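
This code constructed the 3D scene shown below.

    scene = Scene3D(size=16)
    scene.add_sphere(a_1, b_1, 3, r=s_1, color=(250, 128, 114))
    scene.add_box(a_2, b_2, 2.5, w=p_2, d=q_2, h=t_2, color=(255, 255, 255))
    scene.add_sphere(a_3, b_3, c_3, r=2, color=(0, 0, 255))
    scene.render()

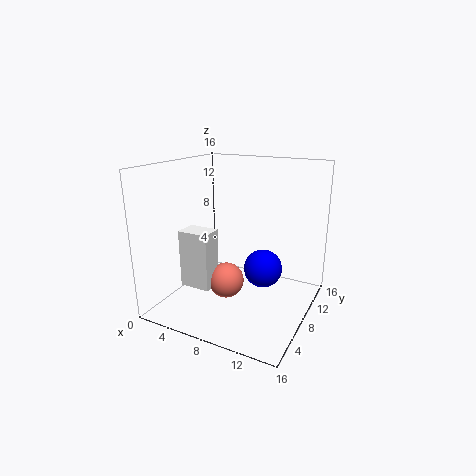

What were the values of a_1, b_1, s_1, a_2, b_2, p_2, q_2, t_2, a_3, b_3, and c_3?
a_1 = 7; b_1 = 7; s_1 = 2; a_2 = 2.5; b_2 = 4.5; p_2 = 3.5; q_2 = 2.5; t_2 = 6.5; a_3 = 11.5; b_3 = 7; c_3 = 5.5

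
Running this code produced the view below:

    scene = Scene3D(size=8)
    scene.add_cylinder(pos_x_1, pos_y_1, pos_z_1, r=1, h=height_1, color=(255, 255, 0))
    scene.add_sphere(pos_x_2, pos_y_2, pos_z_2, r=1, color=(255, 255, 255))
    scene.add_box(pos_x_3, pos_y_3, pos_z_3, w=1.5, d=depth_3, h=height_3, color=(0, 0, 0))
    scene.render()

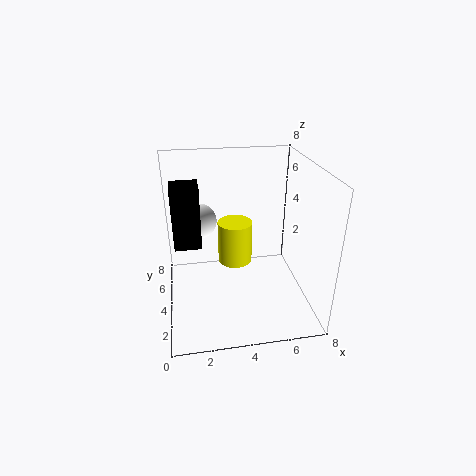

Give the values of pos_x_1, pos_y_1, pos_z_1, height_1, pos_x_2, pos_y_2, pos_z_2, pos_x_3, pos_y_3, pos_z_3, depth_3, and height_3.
pos_x_1 = 4
pos_y_1 = 5
pos_z_1 = 2
height_1 = 2.5
pos_x_2 = 2
pos_y_2 = 5.5
pos_z_2 = 4.5
pos_x_3 = 0.5
pos_y_3 = 4
pos_z_3 = 3.5
depth_3 = 1.5
height_3 = 3.5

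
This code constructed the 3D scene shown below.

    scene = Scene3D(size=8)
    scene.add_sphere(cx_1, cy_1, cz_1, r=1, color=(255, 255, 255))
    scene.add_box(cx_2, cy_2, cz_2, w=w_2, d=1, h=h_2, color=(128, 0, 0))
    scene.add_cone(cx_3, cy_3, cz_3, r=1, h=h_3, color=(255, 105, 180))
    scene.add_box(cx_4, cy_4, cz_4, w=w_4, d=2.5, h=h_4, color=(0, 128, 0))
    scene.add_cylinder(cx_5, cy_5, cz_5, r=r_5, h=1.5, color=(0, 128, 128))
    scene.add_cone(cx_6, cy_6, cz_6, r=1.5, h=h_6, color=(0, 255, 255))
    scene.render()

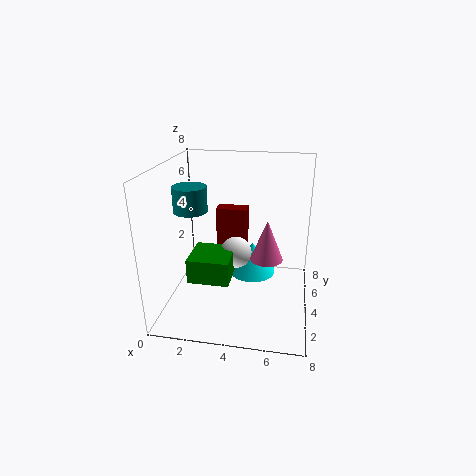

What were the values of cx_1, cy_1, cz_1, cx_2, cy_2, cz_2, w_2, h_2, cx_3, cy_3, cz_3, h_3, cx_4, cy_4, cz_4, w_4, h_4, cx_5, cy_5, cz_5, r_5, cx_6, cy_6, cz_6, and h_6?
cx_1 = 3.5
cy_1 = 6
cz_1 = 2
cx_2 = 2
cy_2 = 7
cz_2 = 1.5
w_2 = 2
h_2 = 3
cx_3 = 5.5
cy_3 = 5.5
cz_3 = 2
h_3 = 2.5
cx_4 = 1
cy_4 = 3.5
cz_4 = 1
w_4 = 2.5
h_4 = 1.5
cx_5 = 1
cy_5 = 5
cz_5 = 5
r_5 = 1
cx_6 = 4.5
cy_6 = 6.5
cz_6 = 0.5
h_6 = 2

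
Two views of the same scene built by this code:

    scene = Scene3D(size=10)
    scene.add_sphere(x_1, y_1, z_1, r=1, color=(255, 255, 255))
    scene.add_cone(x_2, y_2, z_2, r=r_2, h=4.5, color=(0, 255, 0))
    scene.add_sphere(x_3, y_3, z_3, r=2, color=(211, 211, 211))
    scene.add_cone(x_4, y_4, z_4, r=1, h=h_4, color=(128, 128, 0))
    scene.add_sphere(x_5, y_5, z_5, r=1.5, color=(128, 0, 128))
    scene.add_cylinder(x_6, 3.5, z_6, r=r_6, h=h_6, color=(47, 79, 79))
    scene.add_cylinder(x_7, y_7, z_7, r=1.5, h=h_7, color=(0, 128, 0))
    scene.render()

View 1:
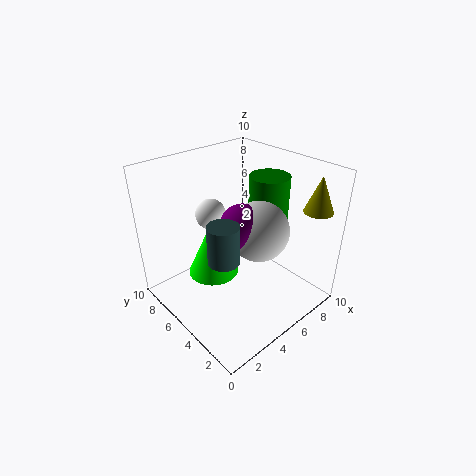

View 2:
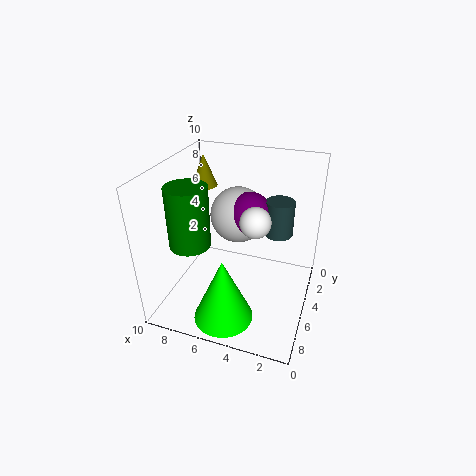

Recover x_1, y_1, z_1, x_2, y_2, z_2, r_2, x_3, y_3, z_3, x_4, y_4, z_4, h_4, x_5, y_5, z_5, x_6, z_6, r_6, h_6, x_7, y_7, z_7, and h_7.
x_1 = 3.5; y_1 = 6; z_1 = 7; x_2 = 5; y_2 = 8; z_2 = 0.5; r_2 = 2; x_3 = 5.5; y_3 = 3.5; z_3 = 6; x_4 = 9; y_4 = 1.5; z_4 = 7; h_4 = 2.5; x_5 = 4.5; y_5 = 4; z_5 = 6.5; x_6 = 2.5; z_6 = 5; r_6 = 1; h_6 = 2.5; x_7 = 8.5; y_7 = 5.5; z_7 = 4; h_7 = 4.5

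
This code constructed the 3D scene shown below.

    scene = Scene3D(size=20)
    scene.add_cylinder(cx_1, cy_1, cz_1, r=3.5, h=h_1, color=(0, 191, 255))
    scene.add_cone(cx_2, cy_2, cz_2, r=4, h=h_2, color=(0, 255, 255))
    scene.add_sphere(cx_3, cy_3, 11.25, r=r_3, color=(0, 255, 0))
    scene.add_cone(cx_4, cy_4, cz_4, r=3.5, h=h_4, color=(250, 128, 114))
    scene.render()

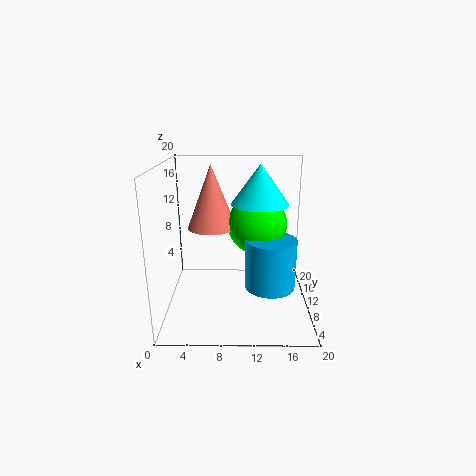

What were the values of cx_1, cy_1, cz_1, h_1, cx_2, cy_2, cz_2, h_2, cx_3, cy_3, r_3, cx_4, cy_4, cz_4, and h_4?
cx_1 = 14.5, cy_1 = 8.75, cz_1 = 3.25, h_1 = 7, cx_2 = 13, cy_2 = 11.25, cz_2 = 14.5, h_2 = 5.5, cx_3 = 12.75, cy_3 = 12.25, r_3 = 4.25, cx_4 = 6.25, cy_4 = 12.5, cz_4 = 10.75, h_4 = 9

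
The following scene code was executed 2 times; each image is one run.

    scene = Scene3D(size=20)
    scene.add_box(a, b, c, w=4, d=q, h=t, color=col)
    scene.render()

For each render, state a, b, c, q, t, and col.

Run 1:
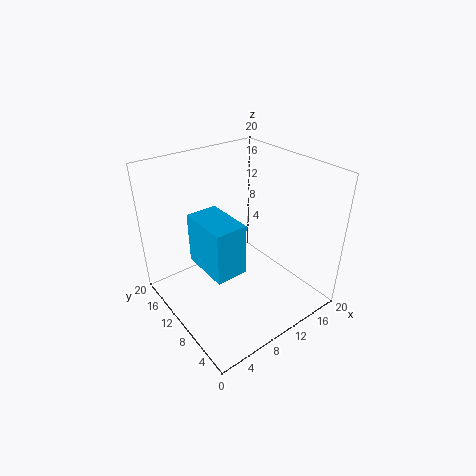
a = 3, b = 4.5, c = 9, q = 6.5, t = 6.5, col = 'deepskyblue'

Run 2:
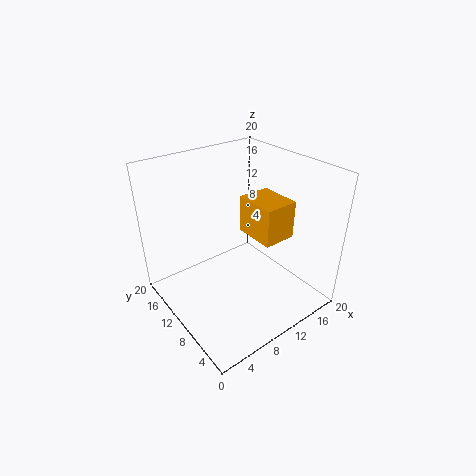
a = 8, b = 2, c = 13.5, q = 5, t = 4.5, col = 'orange'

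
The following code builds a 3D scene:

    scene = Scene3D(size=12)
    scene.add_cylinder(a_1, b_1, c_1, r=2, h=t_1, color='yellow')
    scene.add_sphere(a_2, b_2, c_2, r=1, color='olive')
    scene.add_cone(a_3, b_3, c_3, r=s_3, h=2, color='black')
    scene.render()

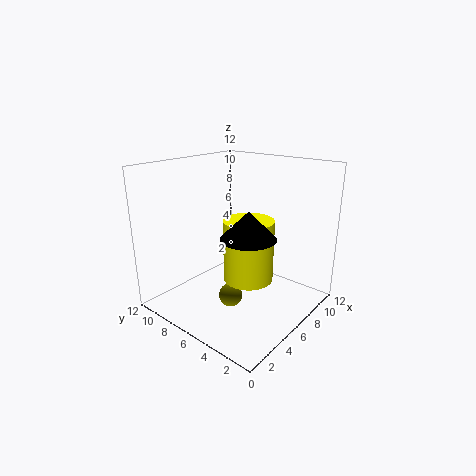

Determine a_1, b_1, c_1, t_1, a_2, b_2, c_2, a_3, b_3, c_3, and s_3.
a_1 = 5.5
b_1 = 4.5
c_1 = 3
t_1 = 5
a_2 = 5
b_2 = 6
c_2 = 1
a_3 = 3.5
b_3 = 3
c_3 = 7.5
s_3 = 2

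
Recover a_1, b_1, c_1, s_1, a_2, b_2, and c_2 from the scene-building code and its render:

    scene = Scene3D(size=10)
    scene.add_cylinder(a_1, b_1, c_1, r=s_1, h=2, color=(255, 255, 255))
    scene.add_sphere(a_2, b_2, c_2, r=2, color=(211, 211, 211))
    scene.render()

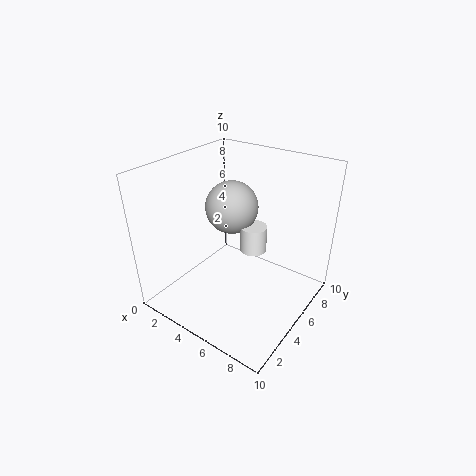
a_1 = 5
b_1 = 7
c_1 = 3
s_1 = 1
a_2 = 3
b_2 = 7
c_2 = 6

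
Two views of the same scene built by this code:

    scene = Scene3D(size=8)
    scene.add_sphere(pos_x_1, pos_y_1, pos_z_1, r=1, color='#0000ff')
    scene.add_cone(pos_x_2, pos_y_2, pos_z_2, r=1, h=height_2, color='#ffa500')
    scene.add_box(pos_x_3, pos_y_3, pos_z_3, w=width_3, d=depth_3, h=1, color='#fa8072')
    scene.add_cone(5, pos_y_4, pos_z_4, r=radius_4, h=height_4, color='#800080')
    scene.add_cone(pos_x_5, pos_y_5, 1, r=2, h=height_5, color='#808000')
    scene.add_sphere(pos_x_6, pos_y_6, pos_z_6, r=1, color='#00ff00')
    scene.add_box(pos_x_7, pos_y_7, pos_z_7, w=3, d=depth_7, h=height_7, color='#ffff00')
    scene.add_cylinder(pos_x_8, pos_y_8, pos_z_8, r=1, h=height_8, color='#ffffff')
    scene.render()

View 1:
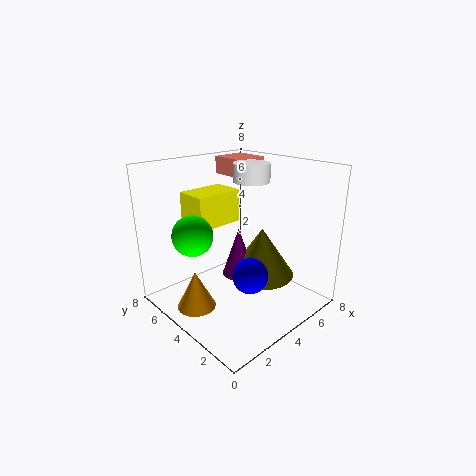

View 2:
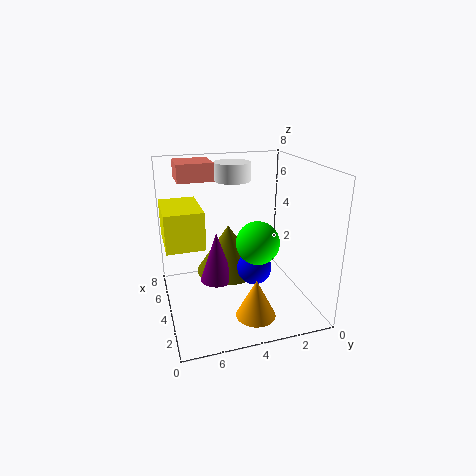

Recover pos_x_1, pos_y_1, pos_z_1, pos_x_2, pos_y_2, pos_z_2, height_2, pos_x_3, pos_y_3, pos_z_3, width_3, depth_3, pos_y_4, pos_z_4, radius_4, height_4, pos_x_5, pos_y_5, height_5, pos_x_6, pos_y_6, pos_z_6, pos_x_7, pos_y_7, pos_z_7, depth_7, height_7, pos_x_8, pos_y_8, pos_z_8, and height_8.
pos_x_1 = 4, pos_y_1 = 3, pos_z_1 = 2, pos_x_2 = 1, pos_y_2 = 4, pos_z_2 = 1, height_2 = 2, pos_x_3 = 5, pos_y_3 = 5, pos_z_3 = 7, width_3 = 2, depth_3 = 2, pos_y_4 = 5, pos_z_4 = 1, radius_4 = 1, height_4 = 3, pos_x_5 = 6, pos_y_5 = 4, height_5 = 3, pos_x_6 = 1, pos_y_6 = 4, pos_z_6 = 5, pos_x_7 = 3, pos_y_7 = 6, pos_z_7 = 4, depth_7 = 2, height_7 = 2, pos_x_8 = 5, pos_y_8 = 4, pos_z_8 = 7, height_8 = 1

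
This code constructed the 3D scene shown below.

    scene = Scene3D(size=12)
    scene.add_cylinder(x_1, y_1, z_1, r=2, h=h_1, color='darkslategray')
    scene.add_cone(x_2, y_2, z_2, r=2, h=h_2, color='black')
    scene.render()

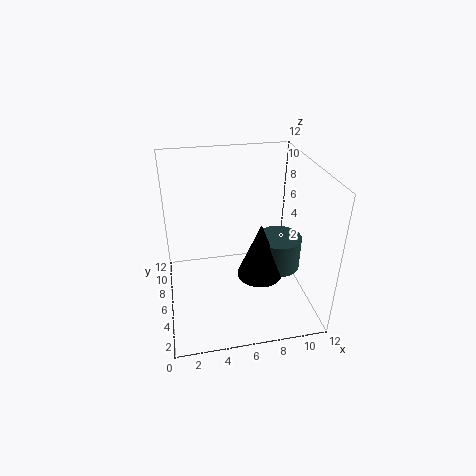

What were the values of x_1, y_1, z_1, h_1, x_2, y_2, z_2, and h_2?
x_1 = 10; y_1 = 7; z_1 = 2; h_1 = 3; x_2 = 8; y_2 = 6; z_2 = 2; h_2 = 5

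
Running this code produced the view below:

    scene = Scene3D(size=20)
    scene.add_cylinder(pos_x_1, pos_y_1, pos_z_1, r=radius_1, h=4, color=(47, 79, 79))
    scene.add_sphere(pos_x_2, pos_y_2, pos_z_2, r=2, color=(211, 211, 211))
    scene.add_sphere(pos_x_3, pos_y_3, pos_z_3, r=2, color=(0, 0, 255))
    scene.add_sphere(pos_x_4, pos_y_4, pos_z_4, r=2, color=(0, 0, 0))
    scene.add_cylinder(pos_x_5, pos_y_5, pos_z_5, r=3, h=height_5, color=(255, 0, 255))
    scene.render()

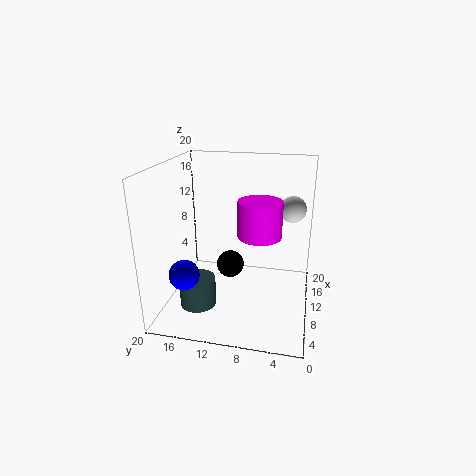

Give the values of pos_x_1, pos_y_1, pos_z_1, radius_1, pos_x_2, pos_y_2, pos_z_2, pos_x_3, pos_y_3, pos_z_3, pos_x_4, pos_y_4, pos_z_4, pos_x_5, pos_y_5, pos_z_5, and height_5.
pos_x_1 = 6.5
pos_y_1 = 15
pos_z_1 = 1
radius_1 = 2.5
pos_x_2 = 16.5
pos_y_2 = 3
pos_z_2 = 12.5
pos_x_3 = 4.5
pos_y_3 = 16
pos_z_3 = 6.5
pos_x_4 = 11.5
pos_y_4 = 11.5
pos_z_4 = 5
pos_x_5 = 10
pos_y_5 = 7
pos_z_5 = 10.5
height_5 = 5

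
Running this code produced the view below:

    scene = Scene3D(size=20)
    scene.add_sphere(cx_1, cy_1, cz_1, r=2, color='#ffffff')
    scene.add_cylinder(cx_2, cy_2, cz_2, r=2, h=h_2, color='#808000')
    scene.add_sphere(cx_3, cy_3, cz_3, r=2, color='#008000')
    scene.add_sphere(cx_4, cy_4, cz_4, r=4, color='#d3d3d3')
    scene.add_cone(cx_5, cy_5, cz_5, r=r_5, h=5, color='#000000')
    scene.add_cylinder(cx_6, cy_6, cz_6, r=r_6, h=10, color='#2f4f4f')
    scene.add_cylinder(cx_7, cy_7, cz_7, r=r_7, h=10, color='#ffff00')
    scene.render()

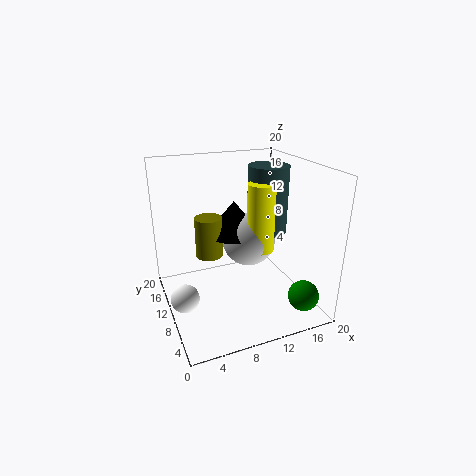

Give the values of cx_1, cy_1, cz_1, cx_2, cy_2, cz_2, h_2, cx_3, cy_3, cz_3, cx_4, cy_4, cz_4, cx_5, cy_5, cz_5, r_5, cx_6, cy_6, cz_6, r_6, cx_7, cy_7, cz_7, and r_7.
cx_1 = 2, cy_1 = 10, cz_1 = 2, cx_2 = 7, cy_2 = 14, cz_2 = 6, h_2 = 6, cx_3 = 16, cy_3 = 2, cz_3 = 4, cx_4 = 13, cy_4 = 13, cz_4 = 8, cx_5 = 11, cy_5 = 14, cz_5 = 9, r_5 = 4, cx_6 = 16, cy_6 = 13, cz_6 = 9, r_6 = 3, cx_7 = 14, cy_7 = 11, cz_7 = 7, r_7 = 2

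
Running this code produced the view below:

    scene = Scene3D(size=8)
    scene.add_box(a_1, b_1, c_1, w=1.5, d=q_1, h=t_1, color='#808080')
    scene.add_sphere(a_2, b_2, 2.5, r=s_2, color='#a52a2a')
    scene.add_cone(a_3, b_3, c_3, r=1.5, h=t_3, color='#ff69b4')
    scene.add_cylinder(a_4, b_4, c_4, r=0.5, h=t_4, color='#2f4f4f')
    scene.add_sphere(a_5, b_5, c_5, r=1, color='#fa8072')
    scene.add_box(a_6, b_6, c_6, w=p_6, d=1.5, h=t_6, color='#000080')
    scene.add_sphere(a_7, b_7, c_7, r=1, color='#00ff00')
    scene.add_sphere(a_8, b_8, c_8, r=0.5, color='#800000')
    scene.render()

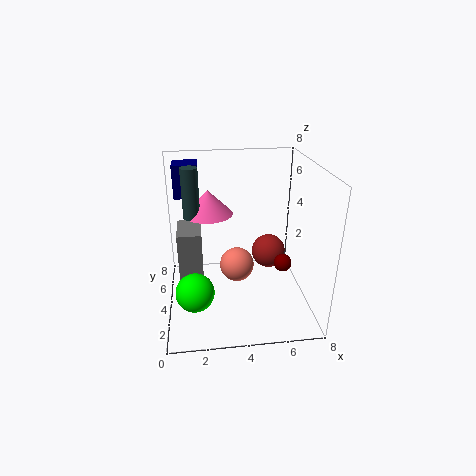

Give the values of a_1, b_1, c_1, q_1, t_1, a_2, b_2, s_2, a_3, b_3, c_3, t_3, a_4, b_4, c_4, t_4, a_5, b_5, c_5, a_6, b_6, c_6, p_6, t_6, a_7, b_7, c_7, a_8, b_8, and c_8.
a_1 = 0.5; b_1 = 5.5; c_1 = 0.5; q_1 = 2.5; t_1 = 3; a_2 = 6; b_2 = 5; s_2 = 1; a_3 = 2.5; b_3 = 6.5; c_3 = 4.5; t_3 = 1.5; a_4 = 1.5; b_4 = 6; c_4 = 4.5; t_4 = 3; a_5 = 4; b_5 = 4.5; c_5 = 2; a_6 = 0.5; b_6 = 6.5; c_6 = 5.5; p_6 = 1.5; t_6 = 2; a_7 = 1.5; b_7 = 2; c_7 = 2; a_8 = 6.5; b_8 = 3.5; c_8 = 2.5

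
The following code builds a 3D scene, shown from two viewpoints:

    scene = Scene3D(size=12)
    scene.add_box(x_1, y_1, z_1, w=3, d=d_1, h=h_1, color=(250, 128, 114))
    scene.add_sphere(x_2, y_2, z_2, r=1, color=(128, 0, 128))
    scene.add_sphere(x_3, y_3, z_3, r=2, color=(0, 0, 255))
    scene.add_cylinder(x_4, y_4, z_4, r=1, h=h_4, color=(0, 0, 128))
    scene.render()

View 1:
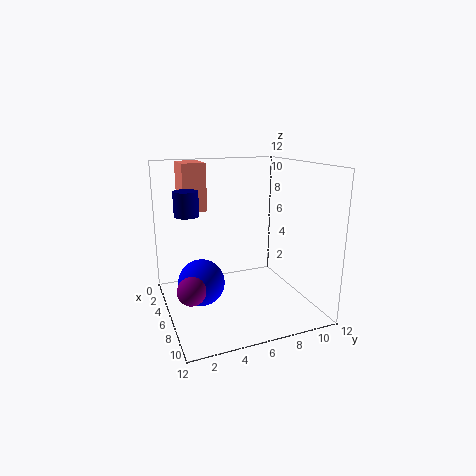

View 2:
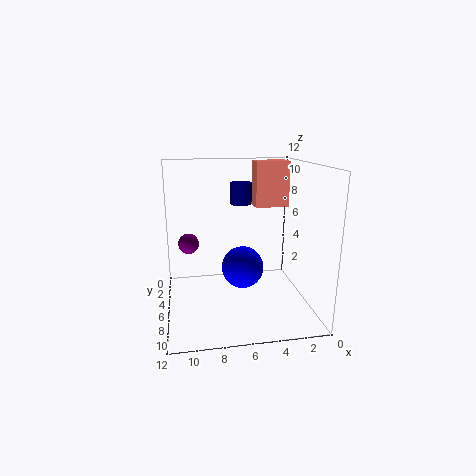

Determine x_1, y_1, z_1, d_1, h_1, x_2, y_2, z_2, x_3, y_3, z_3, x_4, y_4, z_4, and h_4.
x_1 = 1; y_1 = 2; z_1 = 8; d_1 = 2; h_1 = 4; x_2 = 10; y_2 = 1; z_2 = 4; x_3 = 5; y_3 = 3; z_3 = 2; x_4 = 5; y_4 = 2; z_4 = 8; h_4 = 2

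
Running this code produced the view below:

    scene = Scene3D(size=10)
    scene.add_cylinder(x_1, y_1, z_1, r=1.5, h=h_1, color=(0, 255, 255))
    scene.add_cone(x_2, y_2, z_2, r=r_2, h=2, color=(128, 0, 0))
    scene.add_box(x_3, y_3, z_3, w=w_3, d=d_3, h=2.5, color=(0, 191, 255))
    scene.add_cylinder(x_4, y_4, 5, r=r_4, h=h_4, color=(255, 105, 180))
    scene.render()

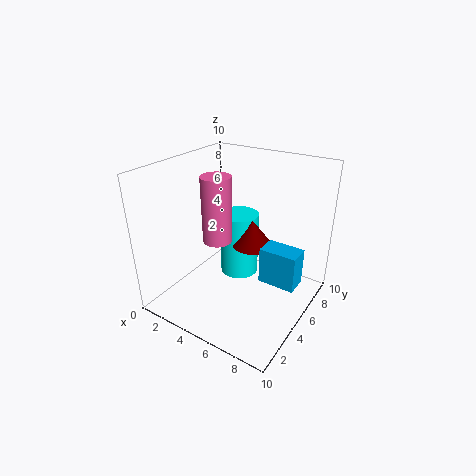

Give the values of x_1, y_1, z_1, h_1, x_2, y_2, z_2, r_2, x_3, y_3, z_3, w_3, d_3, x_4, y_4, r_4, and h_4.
x_1 = 3.5, y_1 = 7.5, z_1 = 0.5, h_1 = 5, x_2 = 5, y_2 = 7, z_2 = 3.5, r_2 = 1.5, x_3 = 7, y_3 = 4.5, z_3 = 2.5, w_3 = 2.5, d_3 = 1.5, x_4 = 4, y_4 = 4, r_4 = 1, h_4 = 4.5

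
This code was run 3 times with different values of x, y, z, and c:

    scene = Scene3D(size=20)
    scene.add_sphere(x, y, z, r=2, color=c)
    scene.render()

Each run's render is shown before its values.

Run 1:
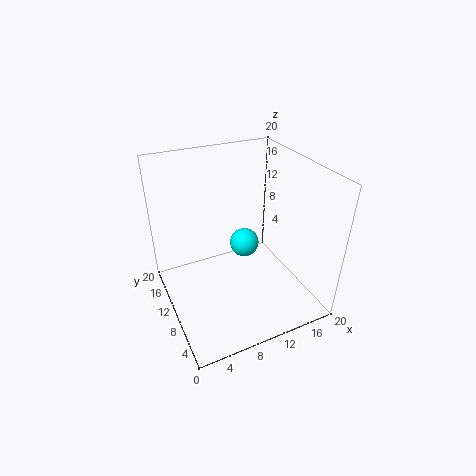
x = 11
y = 10
z = 9
c = 'cyan'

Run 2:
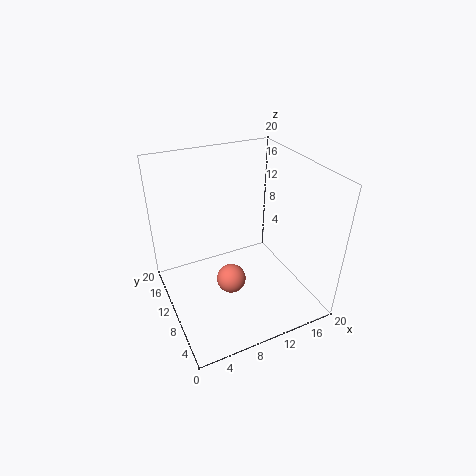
x = 8
y = 8
z = 5
c = 'salmon'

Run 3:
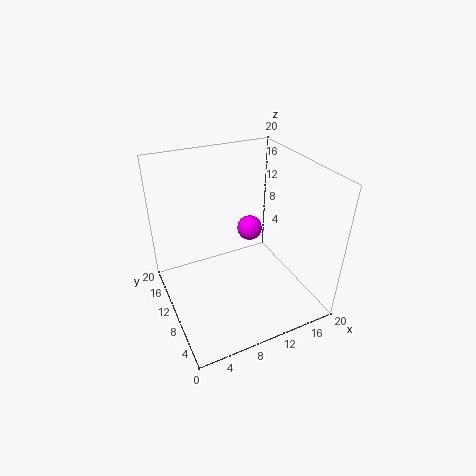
x = 15
y = 16
z = 7
c = 'magenta'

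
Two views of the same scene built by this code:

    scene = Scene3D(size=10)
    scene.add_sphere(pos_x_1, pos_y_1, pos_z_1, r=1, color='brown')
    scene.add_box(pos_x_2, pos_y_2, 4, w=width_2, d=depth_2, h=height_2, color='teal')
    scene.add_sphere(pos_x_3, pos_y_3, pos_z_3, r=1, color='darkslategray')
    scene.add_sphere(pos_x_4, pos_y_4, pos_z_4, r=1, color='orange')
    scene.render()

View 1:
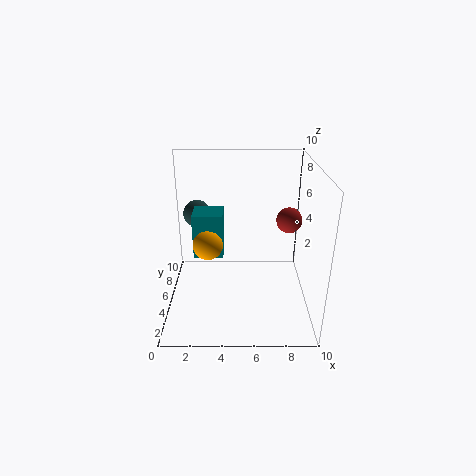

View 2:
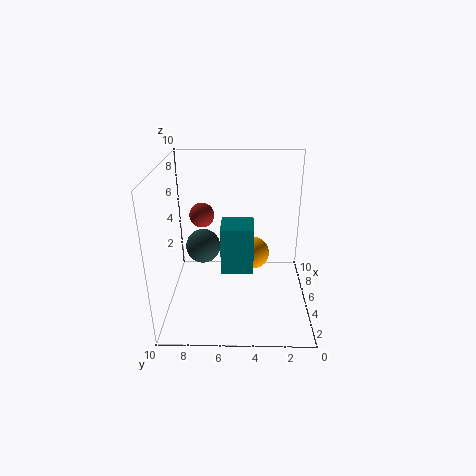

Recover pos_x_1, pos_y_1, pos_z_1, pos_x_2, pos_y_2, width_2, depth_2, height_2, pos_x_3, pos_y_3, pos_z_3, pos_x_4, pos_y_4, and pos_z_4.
pos_x_1 = 9
pos_y_1 = 8
pos_z_1 = 5
pos_x_2 = 2
pos_y_2 = 4
width_2 = 2
depth_2 = 2
height_2 = 3
pos_x_3 = 2
pos_y_3 = 7
pos_z_3 = 6
pos_x_4 = 3
pos_y_4 = 4
pos_z_4 = 5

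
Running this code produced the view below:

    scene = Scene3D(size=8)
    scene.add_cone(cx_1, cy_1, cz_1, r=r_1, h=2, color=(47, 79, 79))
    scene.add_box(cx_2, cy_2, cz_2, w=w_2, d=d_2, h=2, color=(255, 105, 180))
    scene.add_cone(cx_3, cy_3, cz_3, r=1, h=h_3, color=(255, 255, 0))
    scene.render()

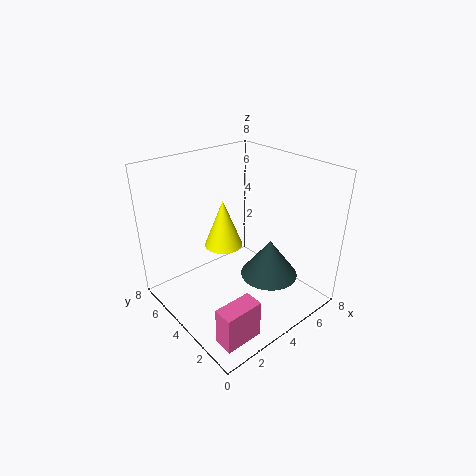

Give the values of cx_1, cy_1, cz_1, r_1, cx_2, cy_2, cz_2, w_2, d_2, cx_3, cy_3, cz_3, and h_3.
cx_1 = 4.5
cy_1 = 2
cz_1 = 2.5
r_1 = 1.5
cx_2 = 0.5
cy_2 = 0.5
cz_2 = 0.5
w_2 = 2
d_2 = 1
cx_3 = 3
cy_3 = 4
cz_3 = 4
h_3 = 2.5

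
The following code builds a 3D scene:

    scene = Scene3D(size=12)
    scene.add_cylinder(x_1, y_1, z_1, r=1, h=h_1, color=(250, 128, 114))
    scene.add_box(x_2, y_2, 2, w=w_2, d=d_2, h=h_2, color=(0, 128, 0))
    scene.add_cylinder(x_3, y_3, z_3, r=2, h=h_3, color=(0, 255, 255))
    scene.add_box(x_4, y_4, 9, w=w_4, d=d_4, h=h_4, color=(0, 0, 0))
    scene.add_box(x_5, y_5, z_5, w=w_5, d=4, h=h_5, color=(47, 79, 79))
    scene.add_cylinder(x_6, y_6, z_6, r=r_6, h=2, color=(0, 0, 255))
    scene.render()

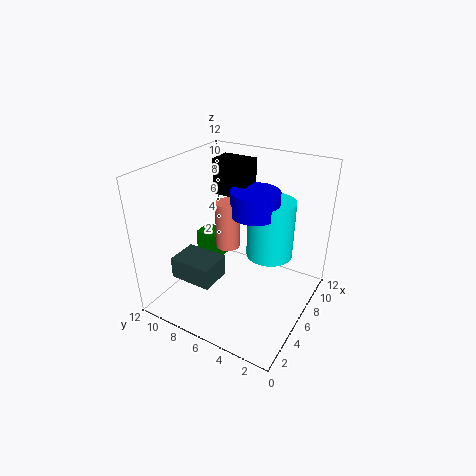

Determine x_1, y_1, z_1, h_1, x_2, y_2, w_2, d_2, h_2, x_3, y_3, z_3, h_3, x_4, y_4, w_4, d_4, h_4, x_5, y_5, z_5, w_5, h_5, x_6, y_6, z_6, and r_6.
x_1 = 6
y_1 = 7
z_1 = 5
h_1 = 4
x_2 = 8
y_2 = 9
w_2 = 2
d_2 = 3
h_2 = 2
x_3 = 8
y_3 = 4
z_3 = 4
h_3 = 5
x_4 = 7
y_4 = 6
w_4 = 2
d_4 = 3
h_4 = 3
x_5 = 4
y_5 = 8
z_5 = 1
w_5 = 3
h_5 = 2
x_6 = 7
y_6 = 5
z_6 = 8
r_6 = 2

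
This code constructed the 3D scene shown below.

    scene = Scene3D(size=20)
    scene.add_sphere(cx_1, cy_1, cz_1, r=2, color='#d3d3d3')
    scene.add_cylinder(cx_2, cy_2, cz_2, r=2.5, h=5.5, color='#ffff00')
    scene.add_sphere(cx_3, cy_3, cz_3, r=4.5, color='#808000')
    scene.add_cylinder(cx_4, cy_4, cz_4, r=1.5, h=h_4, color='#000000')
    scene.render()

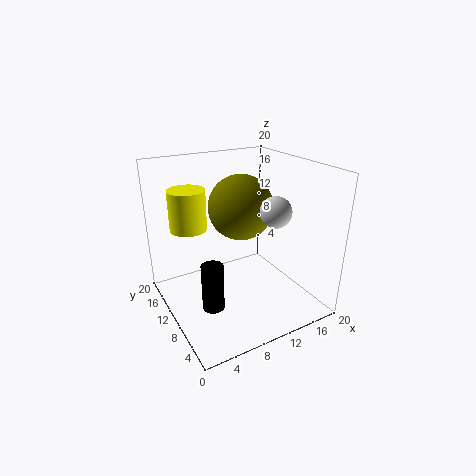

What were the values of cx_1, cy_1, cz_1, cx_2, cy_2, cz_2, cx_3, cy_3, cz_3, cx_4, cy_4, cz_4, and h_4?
cx_1 = 12.5; cy_1 = 5; cz_1 = 15; cx_2 = 4; cy_2 = 13; cz_2 = 11.5; cx_3 = 11; cy_3 = 11; cz_3 = 14; cx_4 = 5; cy_4 = 8; cz_4 = 1.5; h_4 = 6.5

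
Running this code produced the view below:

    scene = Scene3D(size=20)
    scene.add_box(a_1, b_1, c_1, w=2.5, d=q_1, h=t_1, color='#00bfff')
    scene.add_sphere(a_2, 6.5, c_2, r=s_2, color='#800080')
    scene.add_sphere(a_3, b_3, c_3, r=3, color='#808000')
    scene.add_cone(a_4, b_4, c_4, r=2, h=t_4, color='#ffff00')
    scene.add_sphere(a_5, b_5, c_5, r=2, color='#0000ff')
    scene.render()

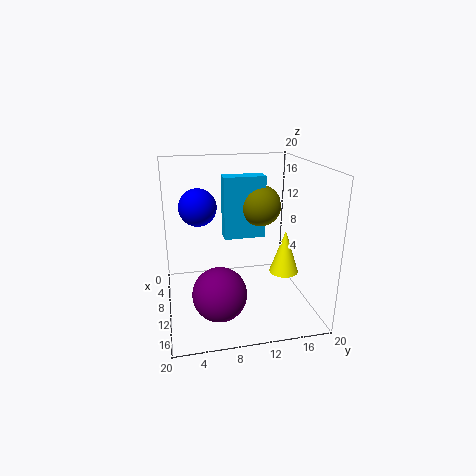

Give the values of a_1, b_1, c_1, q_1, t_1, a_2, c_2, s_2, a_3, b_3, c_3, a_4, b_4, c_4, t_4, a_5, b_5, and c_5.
a_1 = 5.5
b_1 = 8.5
c_1 = 9
q_1 = 6
t_1 = 9
a_2 = 15
c_2 = 4.5
s_2 = 3.5
a_3 = 7
b_3 = 14
c_3 = 13.5
a_4 = 12.5
b_4 = 16
c_4 = 5.5
t_4 = 6
a_5 = 17.5
b_5 = 4
c_5 = 17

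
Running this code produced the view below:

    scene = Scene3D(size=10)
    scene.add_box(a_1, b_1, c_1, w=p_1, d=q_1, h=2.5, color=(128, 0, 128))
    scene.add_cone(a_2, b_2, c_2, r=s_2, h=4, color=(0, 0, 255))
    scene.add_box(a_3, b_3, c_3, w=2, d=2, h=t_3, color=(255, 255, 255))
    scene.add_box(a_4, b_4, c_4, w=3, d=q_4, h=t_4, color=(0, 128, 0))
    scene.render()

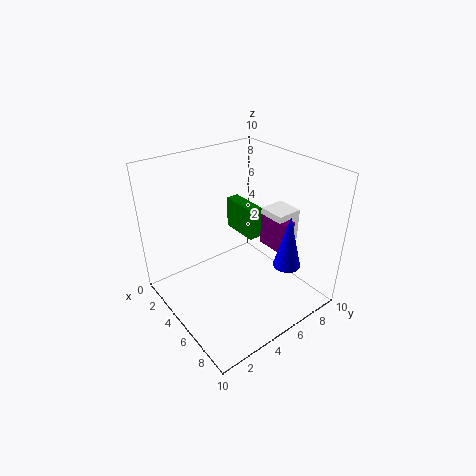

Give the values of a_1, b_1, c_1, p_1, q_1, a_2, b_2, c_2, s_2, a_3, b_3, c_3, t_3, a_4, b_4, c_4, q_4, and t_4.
a_1 = 4
b_1 = 8
c_1 = 3
p_1 = 2.5
q_1 = 1
a_2 = 7
b_2 = 8
c_2 = 2.5
s_2 = 1
a_3 = 4
b_3 = 8
c_3 = 3.5
t_3 = 2.5
a_4 = 1
b_4 = 7
c_4 = 3.5
q_4 = 1
t_4 = 2.5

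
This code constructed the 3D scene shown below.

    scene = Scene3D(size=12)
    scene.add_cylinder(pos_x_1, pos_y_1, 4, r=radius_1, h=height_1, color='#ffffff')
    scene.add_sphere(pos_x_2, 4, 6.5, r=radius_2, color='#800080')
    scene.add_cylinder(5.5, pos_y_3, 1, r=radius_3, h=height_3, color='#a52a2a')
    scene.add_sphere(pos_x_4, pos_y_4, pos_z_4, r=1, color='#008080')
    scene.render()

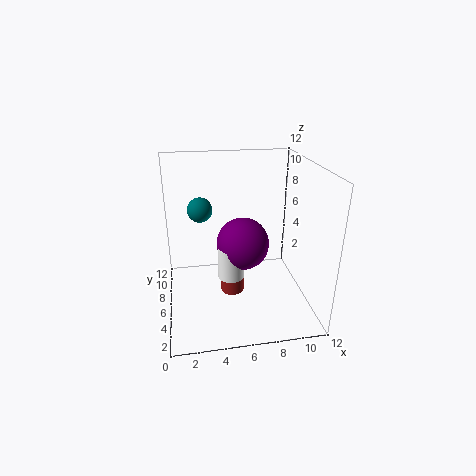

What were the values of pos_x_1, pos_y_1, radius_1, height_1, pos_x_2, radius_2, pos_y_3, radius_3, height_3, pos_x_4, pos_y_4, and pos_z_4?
pos_x_1 = 5; pos_y_1 = 3.5; radius_1 = 1; height_1 = 2.5; pos_x_2 = 6; radius_2 = 2; pos_y_3 = 6; radius_3 = 1; height_3 = 2; pos_x_4 = 3; pos_y_4 = 6.5; pos_z_4 = 8.5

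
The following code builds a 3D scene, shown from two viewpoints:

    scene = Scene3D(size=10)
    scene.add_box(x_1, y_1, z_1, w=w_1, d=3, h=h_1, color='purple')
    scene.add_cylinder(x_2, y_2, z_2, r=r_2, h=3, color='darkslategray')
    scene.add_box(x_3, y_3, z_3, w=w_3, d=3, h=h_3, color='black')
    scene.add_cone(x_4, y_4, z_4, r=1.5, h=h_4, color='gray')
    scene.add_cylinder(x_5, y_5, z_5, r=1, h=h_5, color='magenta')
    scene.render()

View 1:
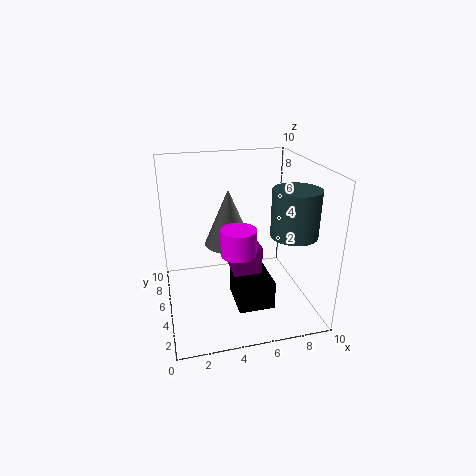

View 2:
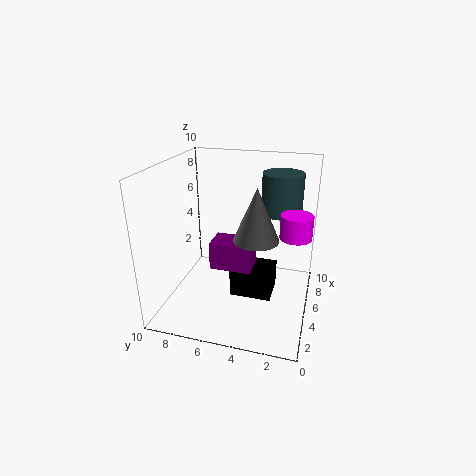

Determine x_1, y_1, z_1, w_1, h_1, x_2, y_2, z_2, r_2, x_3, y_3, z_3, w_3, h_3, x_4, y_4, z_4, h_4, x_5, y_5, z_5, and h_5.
x_1 = 4.5; y_1 = 4; z_1 = 2.5; w_1 = 2; h_1 = 2; x_2 = 8; y_2 = 2.5; z_2 = 6; r_2 = 1.5; x_3 = 4.5; y_3 = 2.5; z_3 = 0.5; w_3 = 2.5; h_3 = 2; x_4 = 4; y_4 = 3.5; z_4 = 5.5; h_4 = 3.5; x_5 = 4; y_5 = 1; z_5 = 6; h_5 = 1.5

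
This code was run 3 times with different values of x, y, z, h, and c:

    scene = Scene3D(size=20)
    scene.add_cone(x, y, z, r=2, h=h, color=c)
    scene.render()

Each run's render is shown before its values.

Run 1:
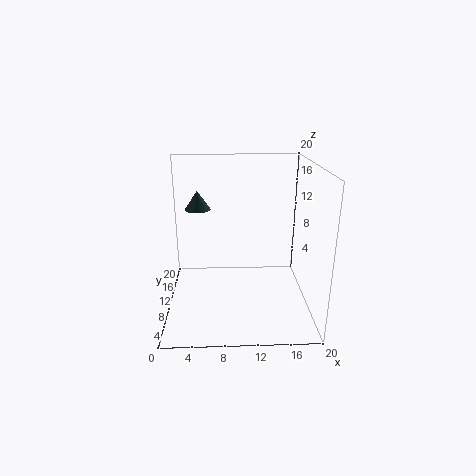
x = 4, y = 17, z = 12, h = 3, c = 'darkslategray'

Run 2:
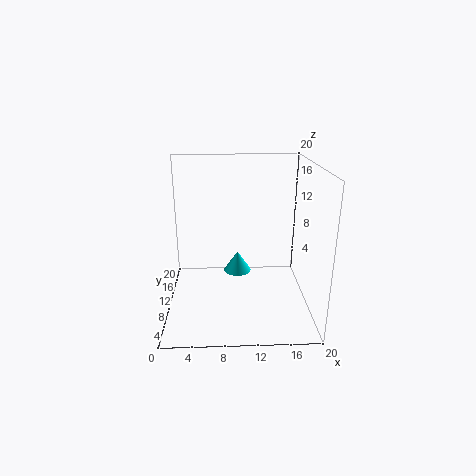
x = 10, y = 12, z = 4, h = 3, c = 'cyan'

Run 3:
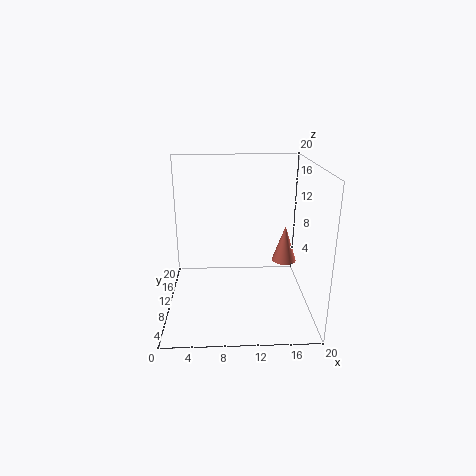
x = 18, y = 17, z = 3, h = 6, c = 'salmon'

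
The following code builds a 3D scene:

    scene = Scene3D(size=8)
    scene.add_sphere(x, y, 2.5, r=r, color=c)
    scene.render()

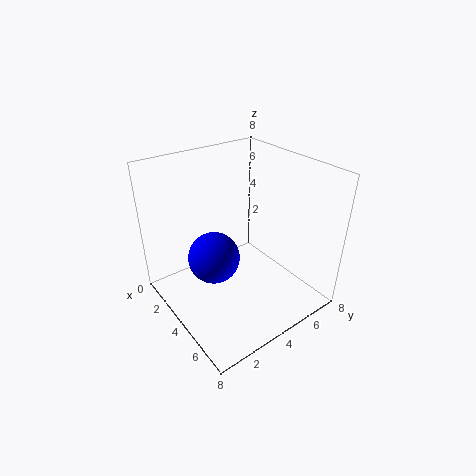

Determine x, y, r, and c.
x = 3; y = 3; r = 1.5; c = 'blue'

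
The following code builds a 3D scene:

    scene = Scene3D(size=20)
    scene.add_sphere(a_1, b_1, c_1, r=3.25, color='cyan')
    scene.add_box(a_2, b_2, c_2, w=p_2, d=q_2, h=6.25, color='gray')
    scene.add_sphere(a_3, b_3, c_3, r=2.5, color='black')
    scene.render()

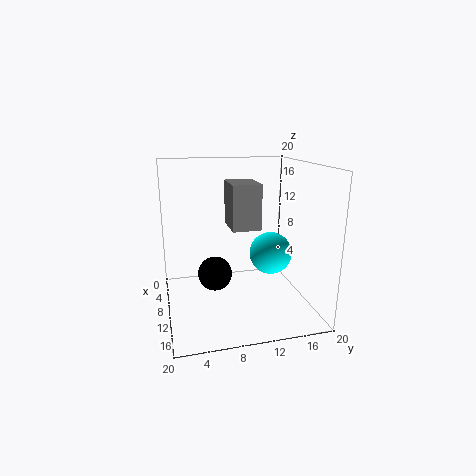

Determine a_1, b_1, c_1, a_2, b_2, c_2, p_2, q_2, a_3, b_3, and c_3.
a_1 = 7; b_1 = 16; c_1 = 6; a_2 = 6; b_2 = 9; c_2 = 11.25; p_2 = 5.25; q_2 = 4; a_3 = 8; b_3 = 7; c_3 = 4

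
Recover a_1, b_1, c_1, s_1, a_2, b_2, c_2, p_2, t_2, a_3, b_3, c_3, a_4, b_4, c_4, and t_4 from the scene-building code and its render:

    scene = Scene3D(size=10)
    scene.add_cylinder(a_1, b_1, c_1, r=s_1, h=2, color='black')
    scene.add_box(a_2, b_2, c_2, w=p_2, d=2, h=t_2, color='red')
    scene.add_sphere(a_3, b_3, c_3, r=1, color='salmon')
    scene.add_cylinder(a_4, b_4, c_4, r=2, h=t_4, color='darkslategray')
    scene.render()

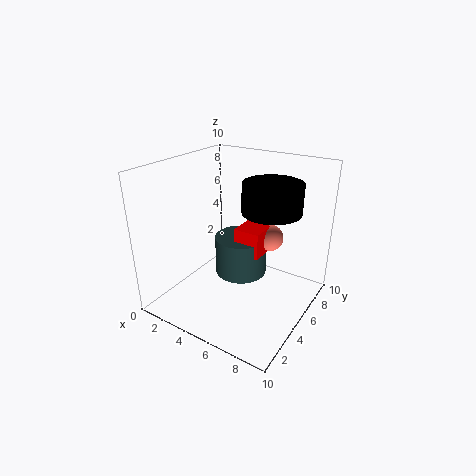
a_1 = 7; b_1 = 6; c_1 = 7; s_1 = 2; a_2 = 4; b_2 = 6; c_2 = 3; p_2 = 2; t_2 = 2; a_3 = 6; b_3 = 8; c_3 = 4; a_4 = 4; b_4 = 7; c_4 = 1; t_4 = 3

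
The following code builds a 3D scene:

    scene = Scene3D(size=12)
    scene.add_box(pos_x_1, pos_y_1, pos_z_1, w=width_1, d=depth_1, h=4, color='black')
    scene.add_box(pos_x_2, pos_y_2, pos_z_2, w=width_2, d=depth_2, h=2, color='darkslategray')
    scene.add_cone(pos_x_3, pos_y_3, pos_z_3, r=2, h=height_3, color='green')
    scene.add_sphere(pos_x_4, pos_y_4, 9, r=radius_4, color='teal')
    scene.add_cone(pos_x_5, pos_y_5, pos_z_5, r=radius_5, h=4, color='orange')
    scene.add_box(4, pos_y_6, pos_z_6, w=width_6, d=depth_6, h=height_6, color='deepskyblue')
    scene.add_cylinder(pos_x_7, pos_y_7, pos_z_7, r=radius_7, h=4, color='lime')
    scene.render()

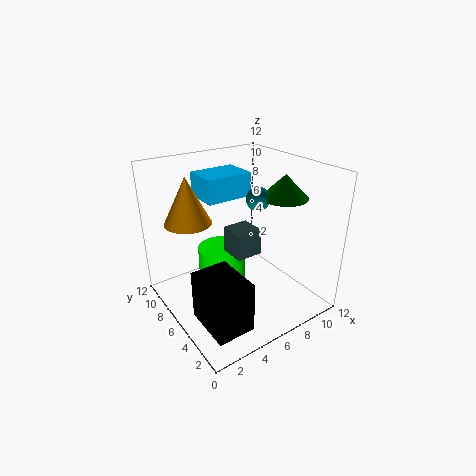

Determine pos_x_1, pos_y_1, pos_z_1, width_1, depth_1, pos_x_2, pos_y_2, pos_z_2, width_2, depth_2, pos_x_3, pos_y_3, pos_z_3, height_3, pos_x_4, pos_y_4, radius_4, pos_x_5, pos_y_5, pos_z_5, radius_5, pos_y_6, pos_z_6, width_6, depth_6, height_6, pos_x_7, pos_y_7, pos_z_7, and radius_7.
pos_x_1 = 1, pos_y_1 = 1, pos_z_1 = 1, width_1 = 3, depth_1 = 4, pos_x_2 = 4, pos_y_2 = 3, pos_z_2 = 6, width_2 = 2, depth_2 = 2, pos_x_3 = 10, pos_y_3 = 5, pos_z_3 = 9, height_3 = 2, pos_x_4 = 8, pos_y_4 = 6, radius_4 = 1, pos_x_5 = 3, pos_y_5 = 9, pos_z_5 = 7, radius_5 = 2, pos_y_6 = 7, pos_z_6 = 9, width_6 = 4, depth_6 = 3, height_6 = 2, pos_x_7 = 5, pos_y_7 = 7, pos_z_7 = 1, radius_7 = 2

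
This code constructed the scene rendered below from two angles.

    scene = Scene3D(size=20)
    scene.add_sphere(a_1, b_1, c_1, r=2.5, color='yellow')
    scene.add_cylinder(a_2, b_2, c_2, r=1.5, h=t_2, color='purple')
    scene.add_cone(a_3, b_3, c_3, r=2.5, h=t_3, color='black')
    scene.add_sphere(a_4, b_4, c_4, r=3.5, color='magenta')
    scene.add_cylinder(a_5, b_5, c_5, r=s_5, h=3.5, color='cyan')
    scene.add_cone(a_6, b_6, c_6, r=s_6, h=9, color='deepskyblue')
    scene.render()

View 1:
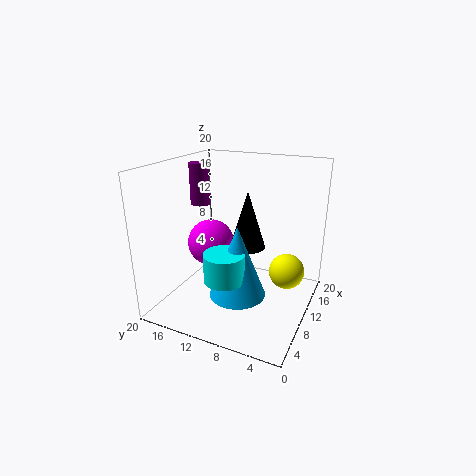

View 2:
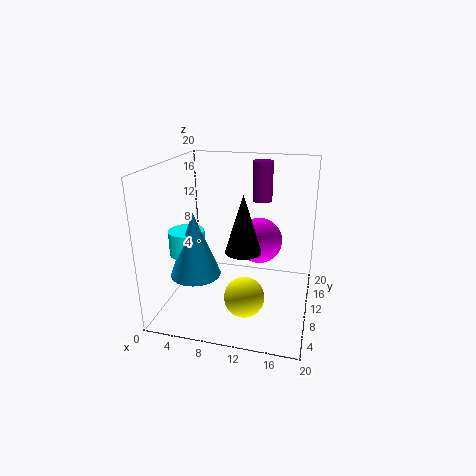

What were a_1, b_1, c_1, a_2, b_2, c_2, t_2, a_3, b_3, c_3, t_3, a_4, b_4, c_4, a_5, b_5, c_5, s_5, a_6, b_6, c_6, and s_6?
a_1 = 12.5, b_1 = 3.5, c_1 = 5, a_2 = 12, b_2 = 17, c_2 = 13.5, t_2 = 6, a_3 = 11, b_3 = 9, c_3 = 8.5, t_3 = 8, a_4 = 12, b_4 = 15.5, c_4 = 7.5, a_5 = 3, b_5 = 8.5, c_5 = 7.5, s_5 = 2.5, a_6 = 4.5, b_6 = 7.5, c_6 = 5, s_6 = 3.5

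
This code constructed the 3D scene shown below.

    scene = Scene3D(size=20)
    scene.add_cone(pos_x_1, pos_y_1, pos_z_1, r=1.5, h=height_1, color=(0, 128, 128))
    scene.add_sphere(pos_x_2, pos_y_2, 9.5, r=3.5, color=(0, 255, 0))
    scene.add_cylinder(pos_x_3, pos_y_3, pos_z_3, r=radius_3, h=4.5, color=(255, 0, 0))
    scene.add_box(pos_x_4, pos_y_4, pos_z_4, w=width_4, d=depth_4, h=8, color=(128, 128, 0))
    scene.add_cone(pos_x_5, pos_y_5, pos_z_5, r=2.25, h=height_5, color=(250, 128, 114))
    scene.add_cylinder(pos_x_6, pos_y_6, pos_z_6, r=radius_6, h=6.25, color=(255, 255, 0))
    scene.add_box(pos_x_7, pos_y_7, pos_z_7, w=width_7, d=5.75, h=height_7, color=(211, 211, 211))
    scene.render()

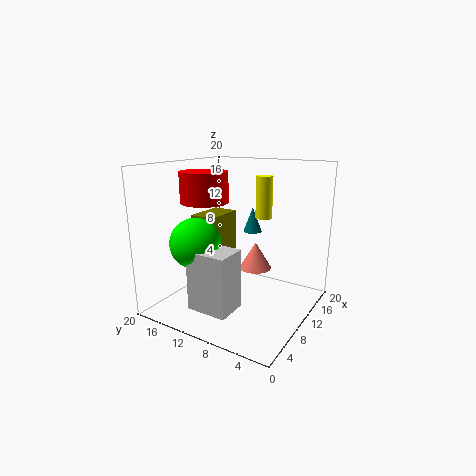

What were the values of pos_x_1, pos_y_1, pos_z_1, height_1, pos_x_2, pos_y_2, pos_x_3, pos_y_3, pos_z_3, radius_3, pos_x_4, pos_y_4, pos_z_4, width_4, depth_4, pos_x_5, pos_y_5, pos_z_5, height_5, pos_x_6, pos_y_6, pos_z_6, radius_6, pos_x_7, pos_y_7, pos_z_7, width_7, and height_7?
pos_x_1 = 18.25; pos_y_1 = 12.25; pos_z_1 = 8.5; height_1 = 4; pos_x_2 = 6.25; pos_y_2 = 14.5; pos_x_3 = 10.5; pos_y_3 = 16; pos_z_3 = 14.25; radius_3 = 3.5; pos_x_4 = 8.25; pos_y_4 = 13; pos_z_4 = 4.75; width_4 = 6; depth_4 = 3.75; pos_x_5 = 11.5; pos_y_5 = 8; pos_z_5 = 5.5; height_5 = 3.75; pos_x_6 = 15.75; pos_y_6 = 9; pos_z_6 = 11.75; radius_6 = 1.25; pos_x_7 = 3.5; pos_y_7 = 8.25; pos_z_7 = 1; width_7 = 4.5; height_7 = 8.25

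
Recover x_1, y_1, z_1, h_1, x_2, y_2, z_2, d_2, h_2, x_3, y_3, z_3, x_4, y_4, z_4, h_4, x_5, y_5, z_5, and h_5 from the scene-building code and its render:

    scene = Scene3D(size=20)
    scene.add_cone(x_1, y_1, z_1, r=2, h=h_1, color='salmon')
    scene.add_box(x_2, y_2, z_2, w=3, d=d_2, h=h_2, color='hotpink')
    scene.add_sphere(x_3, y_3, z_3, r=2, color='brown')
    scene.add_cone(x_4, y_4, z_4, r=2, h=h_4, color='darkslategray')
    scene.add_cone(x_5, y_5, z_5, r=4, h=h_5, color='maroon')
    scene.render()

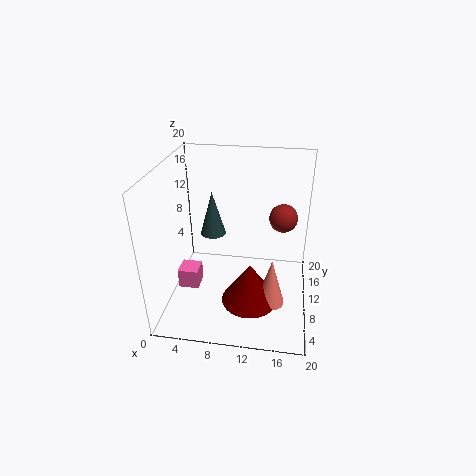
x_1 = 15, y_1 = 8, z_1 = 1, h_1 = 7, x_2 = 1, y_2 = 9, z_2 = 1, d_2 = 3, h_2 = 3, x_3 = 16, y_3 = 13, z_3 = 12, x_4 = 5, y_4 = 16, z_4 = 7, h_4 = 7, x_5 = 12, y_5 = 8, z_5 = 1, h_5 = 6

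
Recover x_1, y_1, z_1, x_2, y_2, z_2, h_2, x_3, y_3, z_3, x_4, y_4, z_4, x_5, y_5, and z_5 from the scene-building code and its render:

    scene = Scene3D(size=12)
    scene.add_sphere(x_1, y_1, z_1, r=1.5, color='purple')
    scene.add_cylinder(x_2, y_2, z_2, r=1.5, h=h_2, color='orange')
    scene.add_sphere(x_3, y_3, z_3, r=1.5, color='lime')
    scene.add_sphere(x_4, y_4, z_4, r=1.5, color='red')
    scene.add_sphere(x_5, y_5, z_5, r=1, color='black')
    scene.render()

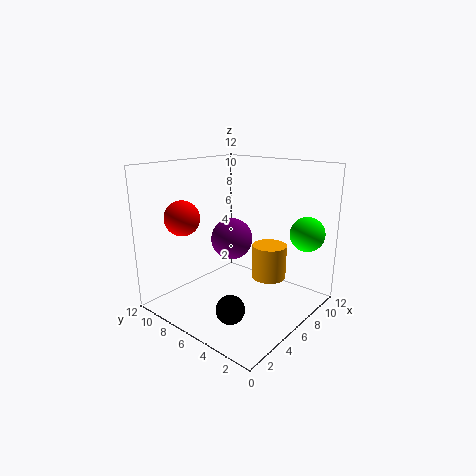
x_1 = 3.5, y_1 = 4.5, z_1 = 7, x_2 = 8.5, y_2 = 4.5, z_2 = 2, h_2 = 3, x_3 = 10.5, y_3 = 2, z_3 = 6, x_4 = 3.5, y_4 = 10, z_4 = 7.5, x_5 = 1, y_5 = 2.5, z_5 = 3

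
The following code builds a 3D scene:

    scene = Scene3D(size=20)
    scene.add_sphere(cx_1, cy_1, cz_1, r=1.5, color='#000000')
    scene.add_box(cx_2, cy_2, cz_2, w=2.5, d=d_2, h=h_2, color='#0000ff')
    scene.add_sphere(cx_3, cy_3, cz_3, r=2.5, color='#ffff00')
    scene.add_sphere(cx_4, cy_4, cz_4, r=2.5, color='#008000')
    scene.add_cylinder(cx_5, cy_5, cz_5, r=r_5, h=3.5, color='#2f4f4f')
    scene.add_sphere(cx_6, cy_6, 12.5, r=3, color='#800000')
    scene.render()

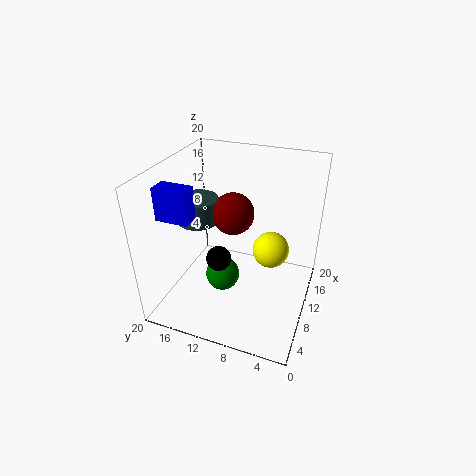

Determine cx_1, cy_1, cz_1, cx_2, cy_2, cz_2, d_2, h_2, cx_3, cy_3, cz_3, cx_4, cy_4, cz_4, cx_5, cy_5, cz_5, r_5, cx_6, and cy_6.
cx_1 = 3.5; cy_1 = 10; cz_1 = 11; cx_2 = 5; cy_2 = 15; cz_2 = 13.5; d_2 = 4.5; h_2 = 4.5; cx_3 = 11; cy_3 = 5.5; cz_3 = 8.5; cx_4 = 10; cy_4 = 12.5; cz_4 = 3; cx_5 = 11; cy_5 = 16.5; cz_5 = 11; r_5 = 3; cx_6 = 12; cy_6 = 11.5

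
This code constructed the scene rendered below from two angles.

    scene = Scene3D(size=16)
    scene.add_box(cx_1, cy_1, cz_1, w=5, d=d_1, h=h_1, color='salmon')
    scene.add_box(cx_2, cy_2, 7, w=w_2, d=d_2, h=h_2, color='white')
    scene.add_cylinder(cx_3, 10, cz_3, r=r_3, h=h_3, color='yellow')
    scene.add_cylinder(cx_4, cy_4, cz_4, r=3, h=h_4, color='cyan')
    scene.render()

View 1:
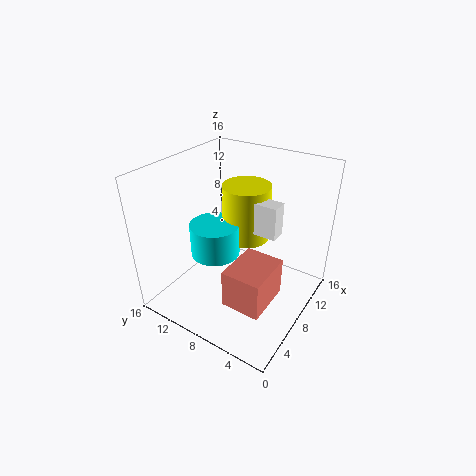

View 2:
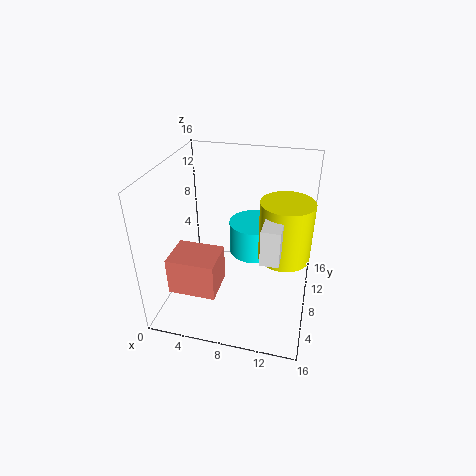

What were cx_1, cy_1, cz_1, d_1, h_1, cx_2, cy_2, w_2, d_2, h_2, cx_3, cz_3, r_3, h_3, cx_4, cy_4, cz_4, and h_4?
cx_1 = 2; cy_1 = 2; cz_1 = 4; d_1 = 4; h_1 = 4; cx_2 = 11; cy_2 = 5; w_2 = 2; d_2 = 5; h_2 = 4; cx_3 = 13; cz_3 = 5; r_3 = 3; h_3 = 7; cx_4 = 9; cy_4 = 12; cz_4 = 4; h_4 = 4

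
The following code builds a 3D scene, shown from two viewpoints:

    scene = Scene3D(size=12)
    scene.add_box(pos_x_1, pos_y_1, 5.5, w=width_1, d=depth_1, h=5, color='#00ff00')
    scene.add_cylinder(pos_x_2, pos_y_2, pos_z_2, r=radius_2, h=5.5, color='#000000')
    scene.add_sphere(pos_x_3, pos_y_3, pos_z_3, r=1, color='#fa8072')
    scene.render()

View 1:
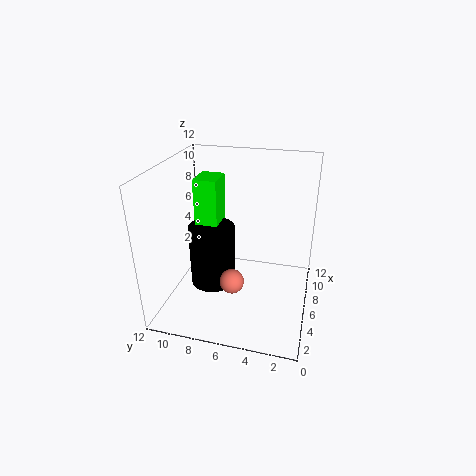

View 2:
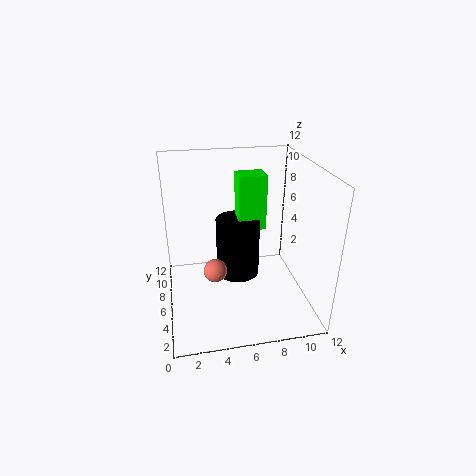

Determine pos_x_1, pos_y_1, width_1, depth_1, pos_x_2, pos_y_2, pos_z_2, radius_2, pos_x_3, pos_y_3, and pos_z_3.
pos_x_1 = 6.5, pos_y_1 = 8, width_1 = 2.5, depth_1 = 2, pos_x_2 = 6.5, pos_y_2 = 8.5, pos_z_2 = 1, radius_2 = 2, pos_x_3 = 4, pos_y_3 = 6, pos_z_3 = 3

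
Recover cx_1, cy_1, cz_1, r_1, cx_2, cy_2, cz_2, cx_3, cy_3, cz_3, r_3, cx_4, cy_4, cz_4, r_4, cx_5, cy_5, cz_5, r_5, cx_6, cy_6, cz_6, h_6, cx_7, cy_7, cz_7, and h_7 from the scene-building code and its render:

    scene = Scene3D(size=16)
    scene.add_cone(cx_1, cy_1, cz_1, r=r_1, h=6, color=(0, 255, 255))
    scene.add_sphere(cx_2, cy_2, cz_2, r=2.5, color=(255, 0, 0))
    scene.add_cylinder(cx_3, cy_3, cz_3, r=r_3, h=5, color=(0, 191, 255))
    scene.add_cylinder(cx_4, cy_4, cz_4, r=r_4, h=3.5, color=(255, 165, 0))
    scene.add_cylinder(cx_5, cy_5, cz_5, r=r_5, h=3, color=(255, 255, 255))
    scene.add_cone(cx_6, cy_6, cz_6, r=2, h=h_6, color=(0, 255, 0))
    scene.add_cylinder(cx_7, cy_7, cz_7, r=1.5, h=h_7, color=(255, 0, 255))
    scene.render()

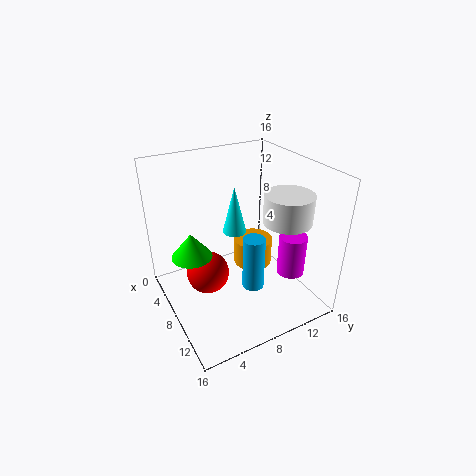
cx_1 = 3.5
cy_1 = 10
cz_1 = 6
r_1 = 1.5
cx_2 = 6
cy_2 = 5
cz_2 = 3
cx_3 = 14.5
cy_3 = 6
cz_3 = 7
r_3 = 1
cx_4 = 4
cy_4 = 12.5
cz_4 = 1
r_4 = 2.5
cx_5 = 12
cy_5 = 11.5
cz_5 = 11
r_5 = 2.5
cx_6 = 9.5
cy_6 = 2
cz_6 = 8.5
h_6 = 2.5
cx_7 = 12
cy_7 = 12.5
cz_7 = 4.5
h_7 = 4.5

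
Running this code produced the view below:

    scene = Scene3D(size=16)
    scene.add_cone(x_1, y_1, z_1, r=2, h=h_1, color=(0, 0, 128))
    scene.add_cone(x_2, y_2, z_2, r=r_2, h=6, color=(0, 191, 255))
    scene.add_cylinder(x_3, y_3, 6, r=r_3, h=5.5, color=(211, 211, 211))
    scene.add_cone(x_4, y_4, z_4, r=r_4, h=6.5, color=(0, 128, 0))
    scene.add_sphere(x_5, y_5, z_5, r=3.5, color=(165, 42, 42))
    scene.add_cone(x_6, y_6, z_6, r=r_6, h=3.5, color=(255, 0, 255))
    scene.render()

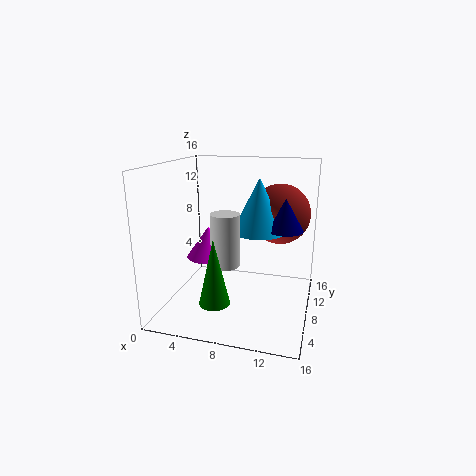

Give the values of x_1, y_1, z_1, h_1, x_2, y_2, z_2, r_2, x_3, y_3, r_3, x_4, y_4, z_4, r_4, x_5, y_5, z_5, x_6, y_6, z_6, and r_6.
x_1 = 13
y_1 = 9
z_1 = 9
h_1 = 3.5
x_2 = 10
y_2 = 9.5
z_2 = 8.5
r_2 = 3
x_3 = 7.5
y_3 = 5
r_3 = 1.5
x_4 = 7.5
y_4 = 1.5
z_4 = 3.5
r_4 = 1.5
x_5 = 12
y_5 = 12
z_5 = 10
x_6 = 4.5
y_6 = 8
z_6 = 5.5
r_6 = 2.5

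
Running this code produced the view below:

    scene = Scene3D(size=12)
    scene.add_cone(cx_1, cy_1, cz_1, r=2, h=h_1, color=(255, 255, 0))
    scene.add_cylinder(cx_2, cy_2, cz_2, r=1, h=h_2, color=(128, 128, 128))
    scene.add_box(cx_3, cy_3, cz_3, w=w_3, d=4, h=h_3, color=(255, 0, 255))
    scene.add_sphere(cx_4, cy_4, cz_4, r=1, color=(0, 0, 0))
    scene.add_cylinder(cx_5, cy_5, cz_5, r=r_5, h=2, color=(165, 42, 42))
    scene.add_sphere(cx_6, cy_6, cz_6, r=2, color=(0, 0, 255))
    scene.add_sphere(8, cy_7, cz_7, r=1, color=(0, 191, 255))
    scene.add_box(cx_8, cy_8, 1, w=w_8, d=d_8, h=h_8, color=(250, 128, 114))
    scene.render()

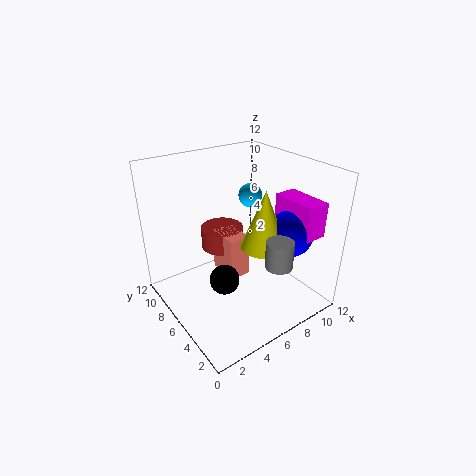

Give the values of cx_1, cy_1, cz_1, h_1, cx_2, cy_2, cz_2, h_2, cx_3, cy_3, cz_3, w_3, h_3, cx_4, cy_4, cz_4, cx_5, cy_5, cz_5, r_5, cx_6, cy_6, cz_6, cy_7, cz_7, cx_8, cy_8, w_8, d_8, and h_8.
cx_1 = 8, cy_1 = 5, cz_1 = 5, h_1 = 5, cx_2 = 6, cy_2 = 1, cz_2 = 6, h_2 = 2, cx_3 = 10, cy_3 = 2, cz_3 = 6, w_3 = 2, h_3 = 3, cx_4 = 2, cy_4 = 2, cz_4 = 6, cx_5 = 7, cy_5 = 10, cz_5 = 3, r_5 = 2, cx_6 = 10, cy_6 = 4, cz_6 = 6, cy_7 = 7, cz_7 = 9, cx_8 = 6, cy_8 = 7, w_8 = 2, d_8 = 3, h_8 = 4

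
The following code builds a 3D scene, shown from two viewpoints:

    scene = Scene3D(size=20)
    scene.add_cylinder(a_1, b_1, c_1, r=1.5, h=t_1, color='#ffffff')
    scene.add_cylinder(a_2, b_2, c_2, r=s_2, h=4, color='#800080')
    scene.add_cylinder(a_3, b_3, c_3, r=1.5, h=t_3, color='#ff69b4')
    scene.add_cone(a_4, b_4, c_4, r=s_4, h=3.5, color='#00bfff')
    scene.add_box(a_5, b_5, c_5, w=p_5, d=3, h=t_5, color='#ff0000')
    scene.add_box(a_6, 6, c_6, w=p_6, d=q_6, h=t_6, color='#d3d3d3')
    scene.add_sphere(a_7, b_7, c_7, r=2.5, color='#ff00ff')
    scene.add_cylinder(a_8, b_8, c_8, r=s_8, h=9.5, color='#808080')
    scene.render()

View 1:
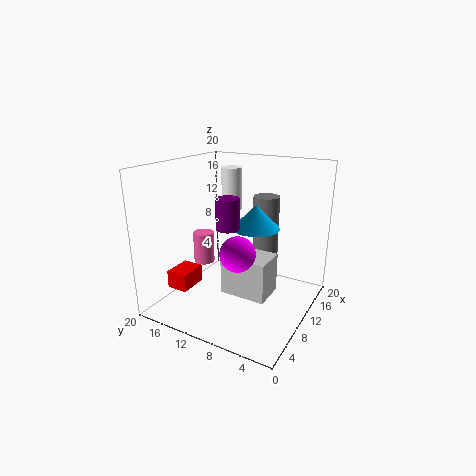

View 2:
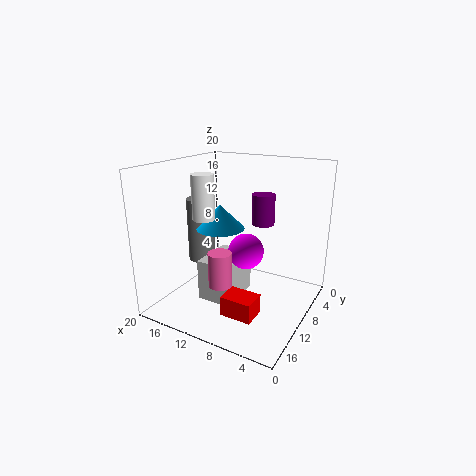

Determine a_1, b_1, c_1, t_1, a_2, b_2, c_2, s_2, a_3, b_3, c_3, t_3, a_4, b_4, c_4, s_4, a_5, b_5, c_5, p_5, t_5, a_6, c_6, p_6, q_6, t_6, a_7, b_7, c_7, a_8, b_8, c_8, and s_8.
a_1 = 13.5, b_1 = 13, c_1 = 13, t_1 = 6, a_2 = 6.5, b_2 = 9.5, c_2 = 12.5, s_2 = 1.5, a_3 = 9.5, b_3 = 15.5, c_3 = 5.5, t_3 = 4.5, a_4 = 13.5, b_4 = 9, c_4 = 10.5, s_4 = 3.5, a_5 = 4, b_5 = 15, c_5 = 3, p_5 = 4, t_5 = 2.5, a_6 = 10, c_6 = 0.5, p_6 = 5, q_6 = 7, t_6 = 6, a_7 = 9, b_7 = 9.5, c_7 = 8, a_8 = 17, b_8 = 9, c_8 = 5, s_8 = 2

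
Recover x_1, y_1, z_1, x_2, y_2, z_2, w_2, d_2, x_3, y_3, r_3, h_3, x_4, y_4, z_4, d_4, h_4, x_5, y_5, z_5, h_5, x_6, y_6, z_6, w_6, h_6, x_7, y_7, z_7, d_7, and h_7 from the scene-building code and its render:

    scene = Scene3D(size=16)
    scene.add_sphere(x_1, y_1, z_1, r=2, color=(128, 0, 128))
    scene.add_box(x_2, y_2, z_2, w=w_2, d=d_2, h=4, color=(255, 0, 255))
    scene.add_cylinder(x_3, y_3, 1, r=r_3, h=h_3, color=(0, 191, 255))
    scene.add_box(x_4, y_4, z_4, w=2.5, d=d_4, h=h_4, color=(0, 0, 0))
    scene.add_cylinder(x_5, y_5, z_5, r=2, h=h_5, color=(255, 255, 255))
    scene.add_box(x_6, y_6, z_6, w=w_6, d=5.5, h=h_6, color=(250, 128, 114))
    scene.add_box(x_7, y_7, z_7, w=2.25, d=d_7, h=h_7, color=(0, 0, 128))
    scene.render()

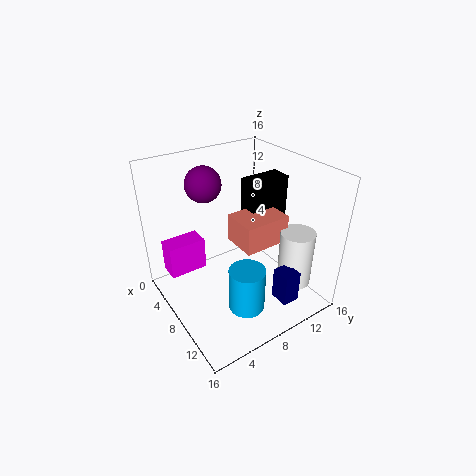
x_1 = 4.25; y_1 = 6; z_1 = 13.5; x_2 = 1.25; y_2 = 1.5; z_2 = 2.25; w_2 = 2.5; d_2 = 4.5; x_3 = 11.25; y_3 = 7; r_3 = 2; h_3 = 5; x_4 = 4.5; y_4 = 10.75; z_4 = 7; d_4 = 5; h_4 = 6.25; x_5 = 11.25; y_5 = 14; z_5 = 1.5; h_5 = 6.75; x_6 = 5.5; y_6 = 8.25; z_6 = 6.5; w_6 = 4.25; h_6 = 3.25; x_7 = 11.5; y_7 = 10.5; z_7 = 1; d_7 = 2; h_7 = 3.75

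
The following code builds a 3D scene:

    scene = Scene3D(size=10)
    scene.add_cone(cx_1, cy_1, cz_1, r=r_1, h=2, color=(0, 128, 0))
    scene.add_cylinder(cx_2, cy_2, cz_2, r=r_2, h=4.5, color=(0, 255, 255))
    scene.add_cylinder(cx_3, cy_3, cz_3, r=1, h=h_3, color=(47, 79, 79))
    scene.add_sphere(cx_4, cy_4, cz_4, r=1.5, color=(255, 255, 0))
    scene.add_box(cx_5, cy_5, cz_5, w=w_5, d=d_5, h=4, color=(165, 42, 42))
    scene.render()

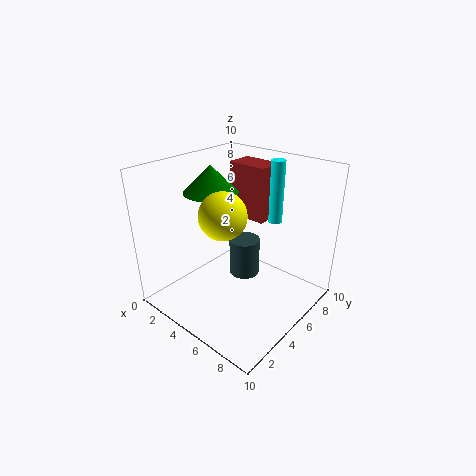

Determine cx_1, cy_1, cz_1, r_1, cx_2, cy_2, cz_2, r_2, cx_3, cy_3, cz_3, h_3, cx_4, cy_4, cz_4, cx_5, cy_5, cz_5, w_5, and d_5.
cx_1 = 2
cy_1 = 5.5
cz_1 = 7.5
r_1 = 2
cx_2 = 6
cy_2 = 8
cz_2 = 5.5
r_2 = 0.5
cx_3 = 6
cy_3 = 4.5
cz_3 = 3
h_3 = 2.5
cx_4 = 5.5
cy_4 = 3
cz_4 = 7.5
cx_5 = 2.5
cy_5 = 7
cz_5 = 5.5
w_5 = 3
d_5 = 2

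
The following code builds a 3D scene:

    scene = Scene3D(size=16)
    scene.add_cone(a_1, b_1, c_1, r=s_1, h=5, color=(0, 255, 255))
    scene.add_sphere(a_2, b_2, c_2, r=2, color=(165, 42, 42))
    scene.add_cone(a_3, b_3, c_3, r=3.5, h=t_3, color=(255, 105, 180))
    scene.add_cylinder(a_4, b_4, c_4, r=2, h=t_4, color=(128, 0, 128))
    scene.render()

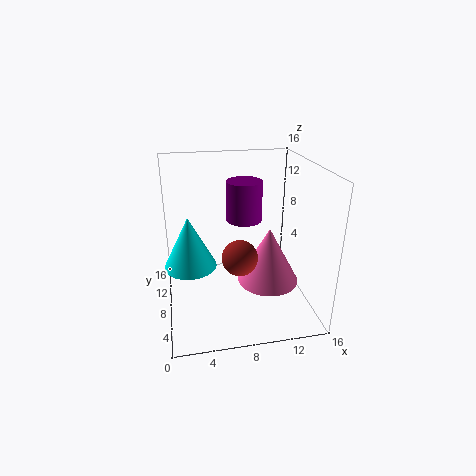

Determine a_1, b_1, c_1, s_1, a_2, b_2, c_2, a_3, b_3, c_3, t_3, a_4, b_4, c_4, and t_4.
a_1 = 2.5, b_1 = 4, c_1 = 7.5, s_1 = 2.5, a_2 = 8, b_2 = 7, c_2 = 6, a_3 = 11.5, b_3 = 7.5, c_3 = 2.5, t_3 = 6.5, a_4 = 9, b_4 = 9.5, c_4 = 9.5, t_4 = 4.5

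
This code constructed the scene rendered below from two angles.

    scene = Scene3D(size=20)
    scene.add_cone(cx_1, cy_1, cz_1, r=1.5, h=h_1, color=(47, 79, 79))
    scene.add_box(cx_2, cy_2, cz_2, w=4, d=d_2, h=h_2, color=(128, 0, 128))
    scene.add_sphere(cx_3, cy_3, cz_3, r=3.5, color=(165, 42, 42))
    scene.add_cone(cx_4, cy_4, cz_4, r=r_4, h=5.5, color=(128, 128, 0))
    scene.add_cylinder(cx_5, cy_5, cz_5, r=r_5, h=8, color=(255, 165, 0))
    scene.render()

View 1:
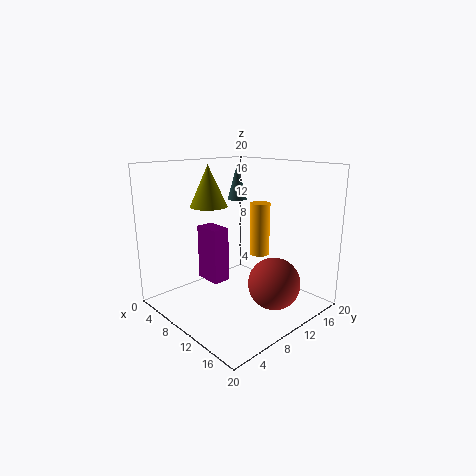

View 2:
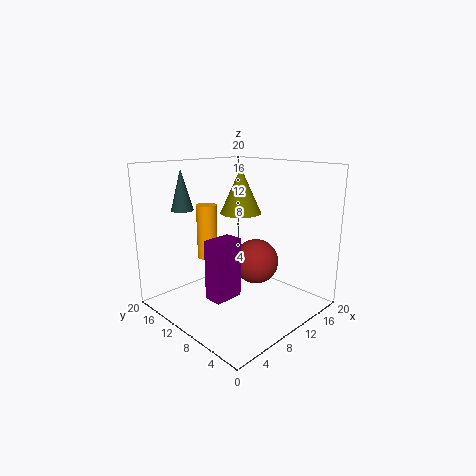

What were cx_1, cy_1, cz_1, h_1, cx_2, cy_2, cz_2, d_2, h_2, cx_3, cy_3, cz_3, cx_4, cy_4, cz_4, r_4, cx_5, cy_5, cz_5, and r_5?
cx_1 = 4.5
cy_1 = 15
cz_1 = 14
h_1 = 5.5
cx_2 = 4
cy_2 = 7.5
cz_2 = 3
d_2 = 2.5
h_2 = 8
cx_3 = 15.5
cy_3 = 11.5
cz_3 = 4.5
cx_4 = 7.5
cy_4 = 7
cz_4 = 14.5
r_4 = 2.5
cx_5 = 9
cy_5 = 15.5
cz_5 = 6
r_5 = 1.5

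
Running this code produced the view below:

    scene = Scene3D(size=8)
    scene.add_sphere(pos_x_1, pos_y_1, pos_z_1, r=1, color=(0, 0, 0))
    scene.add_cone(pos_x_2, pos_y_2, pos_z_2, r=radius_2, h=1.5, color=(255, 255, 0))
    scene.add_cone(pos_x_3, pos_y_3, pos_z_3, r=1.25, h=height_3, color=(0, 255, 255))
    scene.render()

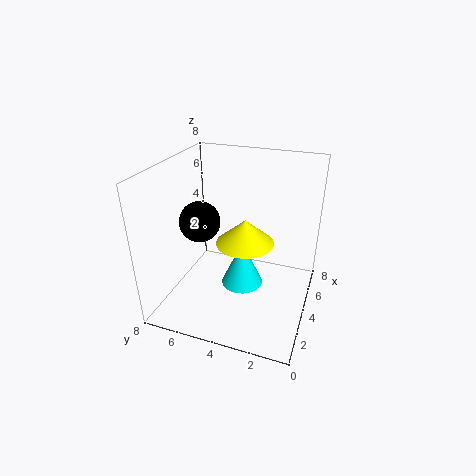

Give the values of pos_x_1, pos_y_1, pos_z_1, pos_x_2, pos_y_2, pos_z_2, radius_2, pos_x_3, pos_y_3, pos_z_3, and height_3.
pos_x_1 = 2, pos_y_1 = 5.25, pos_z_1 = 5.75, pos_x_2 = 5.25, pos_y_2 = 4, pos_z_2 = 3, radius_2 = 1.75, pos_x_3 = 4.75, pos_y_3 = 4, pos_z_3 = 0.5, height_3 = 2.75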